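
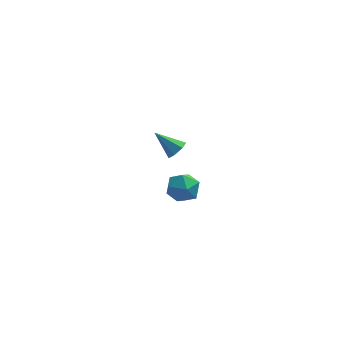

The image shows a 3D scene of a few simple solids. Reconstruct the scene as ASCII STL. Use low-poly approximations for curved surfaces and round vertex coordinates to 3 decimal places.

solid 
facet normal 0.719 -0.293 -0.631
outer loop
vertex 1.481 3.347 -3.596
vertex 1.185 3.745 -4.118
vertex 1.685 3.936 -3.637
endloop
endfacet
facet normal 0.324 -0.046 0.945
outer loop
vertex 1.481 3.347 -3.596
vertex 1.685 3.936 -3.637
vertex -0.065 4.255 -3.022
endloop
endfacet
facet normal 0.719 -0.294 -0.630
outer loop
vertex 1.685 3.936 -3.637
vertex 1.185 3.745 -4.118
vertex 1.513 4.381 -4.041
endloop
endfacet
facet normal 0.347 0.700 0.624
outer loop
vertex 1.685 3.936 -3.637
vertex 1.513 4.381 -4.041
vertex -0.065 4.255 -3.022
endloop
endfacet
facet normal 0.719 -0.295 -0.630
outer loop
vertex 1.513 4.381 -4.041
vertex 1.185 3.745 -4.118
vertex 1.094 4.346 -4.503
endloop
endfacet
facet normal -0.081 0.997 -0.002
outer loop
vertex 1.513 4.381 -4.041
vertex 1.094 4.346 -4.503
vertex -0.065 4.255 -3.022
endloop
endfacet
facet normal 0.719 -0.294 -0.630
outer loop
vertex 1.094 4.346 -4.503
vertex 1.185 3.745 -4.118
vertex 0.744 3.859 -4.675
endloop
endfacet
facet normal -0.636 0.620 -0.460
outer loop
vertex 1.094 4.346 -4.503
vertex 0.744 3.859 -4.675
vertex -0.065 4.255 -3.022
endloop
endfacet
facet normal 0.719 -0.293 -0.630
outer loop
vertex 0.744 3.859 -4.675
vertex 1.185 3.745 -4.118
vertex 0.726 3.285 -4.428
endloop
endfacet
facet normal -0.902 -0.147 -0.406
outer loop
vertex 0.744 3.859 -4.675
vertex 0.726 3.285 -4.428
vertex -0.065 4.255 -3.022
endloop
endfacet
facet normal 0.719 -0.293 -0.630
outer loop
vertex 0.726 3.285 -4.428
vertex 1.185 3.745 -4.118
vertex 1.054 3.057 -3.948
endloop
endfacet
facet normal -0.678 -0.725 0.119
outer loop
vertex 0.726 3.285 -4.428
vertex 1.054 3.057 -3.948
vertex -0.065 4.255 -3.022
endloop
endfacet
facet normal 0.719 -0.293 -0.631
outer loop
vertex 1.054 3.057 -3.948
vertex 1.185 3.745 -4.118
vertex 1.481 3.347 -3.596
endloop
endfacet
facet normal -0.132 -0.680 0.721
outer loop
vertex 1.054 3.057 -3.948
vertex 1.481 3.347 -3.596
vertex -0.065 4.255 -3.022
endloop
endfacet
facet normal -0.632 0.131 0.764
outer loop
vertex 0.815 -3.147 -0.491
vertex 0.751 -4.147 -0.373
vertex 1.458 -3.625 0.123
endloop
endfacet
facet normal -0.176 0.679 0.713
outer loop
vertex 0.815 -3.147 -0.491
vertex 1.458 -3.625 0.123
vertex 1.793 -2.895 -0.489
endloop
endfacet
facet normal -0.249 0.966 0.064
outer loop
vertex 0.815 -3.147 -0.491
vertex 1.793 -2.895 -0.489
vertex 1.292 -2.966 -1.363
endloop
endfacet
facet normal -0.749 0.597 -0.286
outer loop
vertex 0.815 -3.147 -0.491
vertex 1.292 -2.966 -1.363
vertex 0.648 -3.74 -1.291
endloop
endfacet
facet normal -0.986 0.080 0.146
outer loop
vertex 0.815 -3.147 -0.491
vertex 0.648 -3.74 -1.291
vertex 0.751 -4.147 -0.373
endloop
endfacet
facet normal 0.487 0.419 0.766
outer loop
vertex 1.793 -2.895 -0.489
vertex 1.458 -3.625 0.123
vertex 2.332 -3.74 -0.369
endloop
endfacet
facet normal -0.251 -0.466 0.848
outer loop
vertex 1.458 -3.625 0.123
vertex 0.751 -4.147 -0.373
vertex 1.688 -4.514 -0.297
endloop
endfacet
facet normal -0.824 -0.547 -0.150
outer loop
vertex 0.751 -4.147 -0.373
vertex 0.648 -3.74 -1.291
vertex 1.187 -4.585 -1.171
endloop
endfacet
facet normal -0.441 0.288 -0.850
outer loop
vertex 0.648 -3.74 -1.291
vertex 1.292 -2.966 -1.363
vertex 1.522 -3.855 -1.783
endloop
endfacet
facet normal 0.370 0.885 -0.284
outer loop
vertex 1.292 -2.966 -1.363
vertex 1.793 -2.895 -0.489
vertex 2.229 -3.333 -1.287
endloop
endfacet
facet normal 0.749 -0.597 0.286
outer loop
vertex 2.165 -4.333 -1.169
vertex 2.332 -3.74 -0.369
vertex 1.688 -4.514 -0.297
endloop
endfacet
facet normal 0.249 -0.966 -0.064
outer loop
vertex 2.165 -4.333 -1.169
vertex 1.688 -4.514 -0.297
vertex 1.187 -4.585 -1.171
endloop
endfacet
facet normal 0.176 -0.679 -0.713
outer loop
vertex 2.165 -4.333 -1.169
vertex 1.187 -4.585 -1.171
vertex 1.522 -3.855 -1.783
endloop
endfacet
facet normal 0.632 -0.131 -0.764
outer loop
vertex 2.165 -4.333 -1.169
vertex 1.522 -3.855 -1.783
vertex 2.229 -3.333 -1.287
endloop
endfacet
facet normal 0.986 -0.080 -0.146
outer loop
vertex 2.165 -4.333 -1.169
vertex 2.229 -3.333 -1.287
vertex 2.332 -3.74 -0.369
endloop
endfacet
facet normal 0.441 -0.288 0.850
outer loop
vertex 1.688 -4.514 -0.297
vertex 2.332 -3.74 -0.369
vertex 1.458 -3.625 0.123
endloop
endfacet
facet normal -0.370 -0.885 0.284
outer loop
vertex 1.187 -4.585 -1.171
vertex 1.688 -4.514 -0.297
vertex 0.751 -4.147 -0.373
endloop
endfacet
facet normal -0.487 -0.419 -0.766
outer loop
vertex 1.522 -3.855 -1.783
vertex 1.187 -4.585 -1.171
vertex 0.648 -3.74 -1.291
endloop
endfacet
facet normal 0.251 0.466 -0.848
outer loop
vertex 2.229 -3.333 -1.287
vertex 1.522 -3.855 -1.783
vertex 1.292 -2.966 -1.363
endloop
endfacet
facet normal 0.824 0.547 0.150
outer loop
vertex 2.332 -3.74 -0.369
vertex 2.229 -3.333 -1.287
vertex 1.793 -2.895 -0.489
endloop
endfacet

endsolid


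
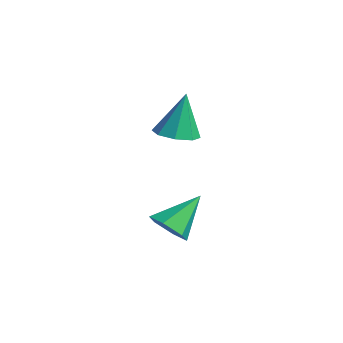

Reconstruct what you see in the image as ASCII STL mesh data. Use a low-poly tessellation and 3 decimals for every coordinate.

solid 
facet normal 0.036 -0.237 -0.971
outer loop
vertex -1.342 2.99 -0.666
vertex -2.312 2.793 -0.654
vertex -1.763 3.598 -0.83
endloop
endfacet
facet normal 0.752 0.596 0.282
outer loop
vertex -1.342 2.99 -0.666
vertex -1.763 3.598 -0.83
vertex -2.388 3.307 1.454
endloop
endfacet
facet normal 0.035 -0.236 -0.971
outer loop
vertex -1.763 3.598 -0.83
vertex -2.312 2.793 -0.654
vertex -2.506 3.735 -0.89
endloop
endfacet
facet normal 0.165 0.972 0.169
outer loop
vertex -1.763 3.598 -0.83
vertex -2.506 3.735 -0.89
vertex -2.388 3.307 1.454
endloop
endfacet
facet normal 0.035 -0.236 -0.971
outer loop
vertex -2.506 3.735 -0.89
vertex -2.312 2.793 -0.654
vertex -3.135 3.32 -0.812
endloop
endfacet
facet normal -0.526 0.831 0.178
outer loop
vertex -2.506 3.735 -0.89
vertex -3.135 3.32 -0.812
vertex -2.388 3.307 1.454
endloop
endfacet
facet normal 0.035 -0.237 -0.971
outer loop
vertex -3.135 3.32 -0.812
vertex -2.312 2.793 -0.654
vertex -3.282 2.597 -0.641
endloop
endfacet
facet normal -0.917 0.258 0.304
outer loop
vertex -3.135 3.32 -0.812
vertex -3.282 2.597 -0.641
vertex -2.388 3.307 1.454
endloop
endfacet
facet normal 0.035 -0.238 -0.971
outer loop
vertex -3.282 2.597 -0.641
vertex -2.312 2.793 -0.654
vertex -2.861 1.989 -0.477
endloop
endfacet
facet normal -0.779 -0.412 0.472
outer loop
vertex -3.282 2.597 -0.641
vertex -2.861 1.989 -0.477
vertex -2.388 3.307 1.454
endloop
endfacet
facet normal 0.035 -0.237 -0.971
outer loop
vertex -2.861 1.989 -0.477
vertex -2.312 2.793 -0.654
vertex -2.118 1.852 -0.417
endloop
endfacet
facet normal -0.193 -0.788 0.585
outer loop
vertex -2.861 1.989 -0.477
vertex -2.118 1.852 -0.417
vertex -2.388 3.307 1.454
endloop
endfacet
facet normal 0.035 -0.237 -0.971
outer loop
vertex -2.118 1.852 -0.417
vertex -2.312 2.793 -0.654
vertex -1.489 2.267 -0.496
endloop
endfacet
facet normal 0.499 -0.647 0.576
outer loop
vertex -2.118 1.852 -0.417
vertex -1.489 2.267 -0.496
vertex -2.388 3.307 1.454
endloop
endfacet
facet normal 0.036 -0.236 -0.971
outer loop
vertex -1.489 2.267 -0.496
vertex -2.312 2.793 -0.654
vertex -1.342 2.99 -0.666
endloop
endfacet
facet normal 0.890 -0.075 0.450
outer loop
vertex -1.489 2.267 -0.496
vertex -1.342 2.99 -0.666
vertex -2.388 3.307 1.454
endloop
endfacet
facet normal 0.092 -0.758 -0.645
outer loop
vertex 0.57 1.614 -5.097
vertex 0.096 1.041 -4.491
vertex -0.386 1.544 -5.151
endloop
endfacet
facet normal -0.038 0.883 -0.468
outer loop
vertex 0.57 1.614 -5.097
vertex -0.386 1.544 -5.151
vertex -0.096 2.619 -3.149
endloop
endfacet
facet normal 0.093 -0.758 -0.646
outer loop
vertex -0.386 1.544 -5.151
vertex 0.096 1.041 -4.491
vertex -0.86 0.97 -4.545
endloop
endfacet
facet normal -0.837 0.523 -0.160
outer loop
vertex -0.386 1.544 -5.151
vertex -0.86 0.97 -4.545
vertex -0.096 2.619 -3.149
endloop
endfacet
facet normal 0.093 -0.759 -0.644
outer loop
vertex -0.86 0.97 -4.545
vertex 0.096 1.041 -4.491
vertex -0.378 0.468 -3.884
endloop
endfacet
facet normal -0.833 -0.078 0.548
outer loop
vertex -0.86 0.97 -4.545
vertex -0.378 0.468 -3.884
vertex -0.096 2.619 -3.149
endloop
endfacet
facet normal 0.092 -0.759 -0.645
outer loop
vertex -0.378 0.468 -3.884
vertex 0.096 1.041 -4.491
vertex 0.578 0.538 -3.83
endloop
endfacet
facet normal -0.030 -0.320 0.947
outer loop
vertex -0.378 0.468 -3.884
vertex 0.578 0.538 -3.83
vertex -0.096 2.619 -3.149
endloop
endfacet
facet normal 0.093 -0.759 -0.645
outer loop
vertex 0.578 0.538 -3.83
vertex 0.096 1.041 -4.491
vertex 1.052 1.112 -4.437
endloop
endfacet
facet normal 0.769 0.040 0.638
outer loop
vertex 0.578 0.538 -3.83
vertex 1.052 1.112 -4.437
vertex -0.096 2.619 -3.149
endloop
endfacet
facet normal 0.093 -0.759 -0.645
outer loop
vertex 1.052 1.112 -4.437
vertex 0.096 1.041 -4.491
vertex 0.57 1.614 -5.097
endloop
endfacet
facet normal 0.764 0.642 -0.070
outer loop
vertex 1.052 1.112 -4.437
vertex 0.57 1.614 -5.097
vertex -0.096 2.619 -3.149
endloop
endfacet

endsolid


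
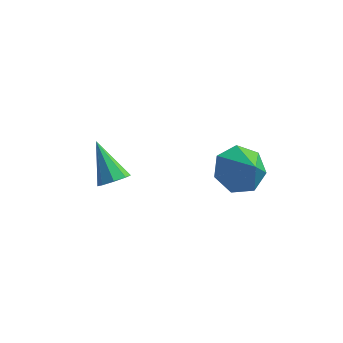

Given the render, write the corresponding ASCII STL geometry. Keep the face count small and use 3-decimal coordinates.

solid 
facet normal 0.568 -0.407 -0.716
outer loop
vertex -2.012 0.546 1.163
vertex -2.423 0.226 1.019
vertex -2.253 0.718 0.874
endloop
endfacet
facet normal 0.379 0.899 0.219
outer loop
vertex -2.012 0.546 1.163
vertex -2.253 0.718 0.874
vertex -3.297 0.854 2.121
endloop
endfacet
facet normal 0.569 -0.407 -0.715
outer loop
vertex -2.253 0.718 0.874
vertex -2.423 0.226 1.019
vertex -2.593 0.601 0.67
endloop
endfacet
facet normal -0.177 0.952 -0.252
outer loop
vertex -2.253 0.718 0.874
vertex -2.593 0.601 0.67
vertex -3.297 0.854 2.121
endloop
endfacet
facet normal 0.567 -0.409 -0.715
outer loop
vertex -2.593 0.601 0.67
vertex -2.423 0.226 1.019
vertex -2.834 0.265 0.671
endloop
endfacet
facet normal -0.729 0.521 -0.444
outer loop
vertex -2.593 0.601 0.67
vertex -2.834 0.265 0.671
vertex -3.297 0.854 2.121
endloop
endfacet
facet normal 0.567 -0.407 -0.716
outer loop
vertex -2.834 0.265 0.671
vertex -2.423 0.226 1.019
vertex -2.833 -0.094 0.876
endloop
endfacet
facet normal -0.958 -0.144 -0.247
outer loop
vertex -2.834 0.265 0.671
vertex -2.833 -0.094 0.876
vertex -3.297 0.854 2.121
endloop
endfacet
facet normal 0.568 -0.409 -0.714
outer loop
vertex -2.833 -0.094 0.876
vertex -2.423 0.226 1.019
vertex -2.593 -0.265 1.165
endloop
endfacet
facet normal -0.729 -0.648 0.222
outer loop
vertex -2.833 -0.094 0.876
vertex -2.593 -0.265 1.165
vertex -3.297 0.854 2.121
endloop
endfacet
facet normal 0.567 -0.409 -0.715
outer loop
vertex -2.593 -0.265 1.165
vertex -2.423 0.226 1.019
vertex -2.253 -0.149 1.368
endloop
endfacet
facet normal -0.174 -0.701 0.692
outer loop
vertex -2.593 -0.265 1.165
vertex -2.253 -0.149 1.368
vertex -3.297 0.854 2.121
endloop
endfacet
facet normal 0.568 -0.408 -0.715
outer loop
vertex -2.253 -0.149 1.368
vertex -2.423 0.226 1.019
vertex -2.012 0.187 1.368
endloop
endfacet
facet normal 0.378 -0.271 0.885
outer loop
vertex -2.253 -0.149 1.368
vertex -2.012 0.187 1.368
vertex -3.297 0.854 2.121
endloop
endfacet
facet normal 0.568 -0.408 -0.715
outer loop
vertex -2.012 0.187 1.368
vertex -2.423 0.226 1.019
vertex -2.012 0.546 1.163
endloop
endfacet
facet normal 0.608 0.394 0.689
outer loop
vertex -2.012 0.187 1.368
vertex -2.012 0.546 1.163
vertex -3.297 0.854 2.121
endloop
endfacet
facet normal -0.574 0.444 -0.688
outer loop
vertex 1.663 1.459 0.973
vertex 1.09 1.69 1.6
vertex 1.789 2.135 1.304
endloop
endfacet
facet normal 0.985 -0.129 -0.112
outer loop
vertex 1.663 1.459 0.973
vertex 1.789 2.135 1.304
vertex 1.79 1.15 2.44
endloop
endfacet
facet normal -0.574 0.442 -0.689
outer loop
vertex 1.789 2.135 1.304
vertex 1.09 1.69 1.6
vertex 1.388 2.477 1.857
endloop
endfacet
facet normal 0.840 0.410 0.355
outer loop
vertex 1.789 2.135 1.304
vertex 1.388 2.477 1.857
vertex 1.79 1.15 2.44
endloop
endfacet
facet normal -0.574 0.442 -0.689
outer loop
vertex 1.388 2.477 1.857
vertex 1.09 1.69 1.6
vertex 0.763 2.226 2.217
endloop
endfacet
facet normal 0.298 0.458 0.837
outer loop
vertex 1.388 2.477 1.857
vertex 0.763 2.226 2.217
vertex 1.79 1.15 2.44
endloop
endfacet
facet normal -0.574 0.443 -0.689
outer loop
vertex 0.763 2.226 2.217
vertex 1.09 1.69 1.6
vertex 0.384 1.572 2.112
endloop
endfacet
facet normal -0.233 -0.021 0.972
outer loop
vertex 0.763 2.226 2.217
vertex 0.384 1.572 2.112
vertex 1.79 1.15 2.44
endloop
endfacet
facet normal -0.574 0.443 -0.689
outer loop
vertex 0.384 1.572 2.112
vertex 1.09 1.69 1.6
vertex 0.536 1.006 1.621
endloop
endfacet
facet normal -0.353 -0.665 0.658
outer loop
vertex 0.384 1.572 2.112
vertex 0.536 1.006 1.621
vertex 1.79 1.15 2.44
endloop
endfacet
facet normal -0.573 0.443 -0.689
outer loop
vertex 0.536 1.006 1.621
vertex 1.09 1.69 1.6
vertex 1.106 0.956 1.115
endloop
endfacet
facet normal 0.029 -0.991 0.130
outer loop
vertex 0.536 1.006 1.621
vertex 1.106 0.956 1.115
vertex 1.79 1.15 2.44
endloop
endfacet
facet normal -0.575 0.442 -0.688
outer loop
vertex 1.106 0.956 1.115
vertex 1.09 1.69 1.6
vertex 1.663 1.459 0.973
endloop
endfacet
facet normal 0.625 -0.752 -0.212
outer loop
vertex 1.106 0.956 1.115
vertex 1.663 1.459 0.973
vertex 1.79 1.15 2.44
endloop
endfacet

endsolid


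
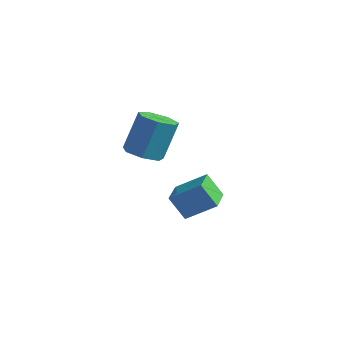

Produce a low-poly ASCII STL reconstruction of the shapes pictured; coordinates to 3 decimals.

solid 
facet normal -0.095 -0.428 -0.899
outer loop
vertex -2.475 -1.469 2.385
vertex -3.149 -2.043 2.73
vertex -3.248 -1.186 2.332
endloop
endfacet
facet normal 0.336 0.836 -0.434
outer loop
vertex -2.475 -1.469 2.385
vertex -3.248 -1.186 2.332
vertex -2.278 -0.583 4.245
endloop
endfacet
facet normal 0.336 0.836 -0.434
outer loop
vertex -2.278 -0.583 4.245
vertex -3.248 -1.186 2.332
vertex -3.05 -0.3 4.192
endloop
endfacet
facet normal 0.095 0.428 0.899
outer loop
vertex -2.278 -0.583 4.245
vertex -3.05 -0.3 4.192
vertex -2.951 -1.157 4.59
endloop
endfacet
facet normal -0.095 -0.428 -0.899
outer loop
vertex -3.248 -1.186 2.332
vertex -3.149 -2.043 2.73
vertex -3.946 -1.549 2.579
endloop
endfacet
facet normal -0.524 0.789 -0.320
outer loop
vertex -3.248 -1.186 2.332
vertex -3.946 -1.549 2.579
vertex -3.05 -0.3 4.192
endloop
endfacet
facet normal -0.523 0.790 -0.321
outer loop
vertex -3.05 -0.3 4.192
vertex -3.946 -1.549 2.579
vertex -3.748 -0.662 4.439
endloop
endfacet
facet normal 0.096 0.428 0.899
outer loop
vertex -3.05 -0.3 4.192
vertex -3.748 -0.662 4.439
vertex -2.951 -1.157 4.59
endloop
endfacet
facet normal -0.095 -0.429 -0.898
outer loop
vertex -3.946 -1.549 2.579
vertex -3.149 -2.043 2.73
vertex -4.044 -2.284 2.94
endloop
endfacet
facet normal -0.988 0.149 0.034
outer loop
vertex -3.946 -1.549 2.579
vertex -4.044 -2.284 2.94
vertex -3.748 -0.662 4.439
endloop
endfacet
facet normal -0.988 0.149 0.034
outer loop
vertex -3.748 -0.662 4.439
vertex -4.044 -2.284 2.94
vertex -3.846 -1.397 4.8
endloop
endfacet
facet normal 0.096 0.428 0.898
outer loop
vertex -3.748 -0.662 4.439
vertex -3.846 -1.397 4.8
vertex -2.951 -1.157 4.59
endloop
endfacet
facet normal -0.096 -0.428 -0.899
outer loop
vertex -4.044 -2.284 2.94
vertex -3.149 -2.043 2.73
vertex -3.468 -2.837 3.142
endloop
endfacet
facet normal -0.708 -0.605 0.364
outer loop
vertex -4.044 -2.284 2.94
vertex -3.468 -2.837 3.142
vertex -3.846 -1.397 4.8
endloop
endfacet
facet normal -0.709 -0.605 0.363
outer loop
vertex -3.846 -1.397 4.8
vertex -3.468 -2.837 3.142
vertex -3.27 -1.951 5.002
endloop
endfacet
facet normal 0.096 0.428 0.899
outer loop
vertex -3.846 -1.397 4.8
vertex -3.27 -1.951 5.002
vertex -2.951 -1.157 4.59
endloop
endfacet
facet normal -0.096 -0.428 -0.899
outer loop
vertex -3.468 -2.837 3.142
vertex -3.149 -2.043 2.73
vertex -2.652 -2.793 3.034
endloop
endfacet
facet normal 0.104 -0.902 0.419
outer loop
vertex -3.468 -2.837 3.142
vertex -2.652 -2.793 3.034
vertex -3.27 -1.951 5.002
endloop
endfacet
facet normal 0.104 -0.902 0.419
outer loop
vertex -3.27 -1.951 5.002
vertex -2.652 -2.793 3.034
vertex -2.454 -1.907 4.895
endloop
endfacet
facet normal 0.095 0.428 0.899
outer loop
vertex -3.27 -1.951 5.002
vertex -2.454 -1.907 4.895
vertex -2.951 -1.157 4.59
endloop
endfacet
facet normal -0.096 -0.428 -0.899
outer loop
vertex -2.652 -2.793 3.034
vertex -3.149 -2.043 2.73
vertex -2.21 -2.184 2.697
endloop
endfacet
facet normal 0.839 -0.521 0.159
outer loop
vertex -2.652 -2.793 3.034
vertex -2.21 -2.184 2.697
vertex -2.454 -1.907 4.895
endloop
endfacet
facet normal 0.839 -0.521 0.159
outer loop
vertex -2.454 -1.907 4.895
vertex -2.21 -2.184 2.697
vertex -2.012 -1.298 4.557
endloop
endfacet
facet normal 0.096 0.429 0.898
outer loop
vertex -2.454 -1.907 4.895
vertex -2.012 -1.298 4.557
vertex -2.951 -1.157 4.59
endloop
endfacet
facet normal -0.096 -0.428 -0.899
outer loop
vertex -2.21 -2.184 2.697
vertex -3.149 -2.043 2.73
vertex -2.475 -1.469 2.385
endloop
endfacet
facet normal 0.942 0.253 -0.221
outer loop
vertex -2.21 -2.184 2.697
vertex -2.475 -1.469 2.385
vertex -2.012 -1.298 4.557
endloop
endfacet
facet normal 0.942 0.254 -0.221
outer loop
vertex -2.012 -1.298 4.557
vertex -2.475 -1.469 2.385
vertex -2.278 -0.583 4.245
endloop
endfacet
facet normal 0.096 0.428 0.899
outer loop
vertex -2.012 -1.298 4.557
vertex -2.278 -0.583 4.245
vertex -2.951 -1.157 4.59
endloop
endfacet
facet normal -0.565 -0.105 0.818
outer loop
vertex -1.706 0.282 -0.025
vertex -2.297 1.652 -0.257
vertex -2.954 -0.419 -0.978
endloop
endfacet
facet normal 0.392 -0.907 0.154
outer loop
vertex -2.163 -0.272 -2.123
vertex -1.706 0.282 -0.025
vertex -2.954 -0.419 -0.978
endloop
endfacet
facet normal -0.565 -0.106 0.818
outer loop
vertex -2.954 -0.419 -0.978
vertex -2.297 1.652 -0.257
vertex -3.546 0.951 -1.21
endloop
endfacet
facet normal -0.726 -0.408 -0.554
outer loop
vertex -3.546 0.951 -1.21
vertex -2.163 -0.272 -2.123
vertex -2.954 -0.419 -0.978
endloop
endfacet
facet normal 0.726 0.407 0.554
outer loop
vertex -1.706 0.282 -0.025
vertex -1.506 1.799 -1.402
vertex -2.297 1.652 -0.257
endloop
endfacet
facet normal 0.391 -0.907 0.154
outer loop
vertex -0.914 0.429 -1.17
vertex -1.706 0.282 -0.025
vertex -2.163 -0.272 -2.123
endloop
endfacet
facet normal 0.726 0.407 0.554
outer loop
vertex -0.914 0.429 -1.17
vertex -1.506 1.799 -1.402
vertex -1.706 0.282 -0.025
endloop
endfacet
facet normal -0.392 0.907 -0.154
outer loop
vertex -2.297 1.652 -0.257
vertex -1.506 1.799 -1.402
vertex -3.546 0.951 -1.21
endloop
endfacet
facet normal -0.726 -0.407 -0.554
outer loop
vertex -2.754 1.098 -2.355
vertex -2.163 -0.272 -2.123
vertex -3.546 0.951 -1.21
endloop
endfacet
facet normal -0.392 0.907 -0.154
outer loop
vertex -3.546 0.951 -1.21
vertex -1.506 1.799 -1.402
vertex -2.754 1.098 -2.355
endloop
endfacet
facet normal 0.565 0.105 -0.818
outer loop
vertex -2.754 1.098 -2.355
vertex -0.914 0.429 -1.17
vertex -2.163 -0.272 -2.123
endloop
endfacet
facet normal 0.565 0.106 -0.818
outer loop
vertex -1.506 1.799 -1.402
vertex -0.914 0.429 -1.17
vertex -2.754 1.098 -2.355
endloop
endfacet

endsolid


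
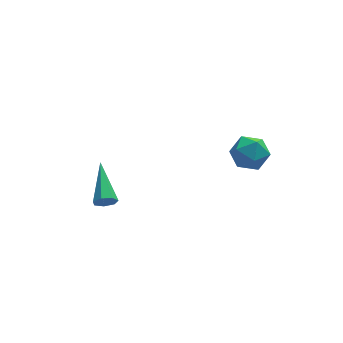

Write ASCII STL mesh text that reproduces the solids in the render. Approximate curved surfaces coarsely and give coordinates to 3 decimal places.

solid 
facet normal -0.286 0.144 0.947
outer loop
vertex 3.191 -3.108 2.487
vertex 2.799 -3.852 2.482
vertex 3.605 -3.803 2.718
endloop
endfacet
facet normal 0.335 0.471 0.816
outer loop
vertex 3.191 -3.108 2.487
vertex 3.605 -3.803 2.718
vertex 3.983 -3.23 2.232
endloop
endfacet
facet normal 0.233 0.931 0.279
outer loop
vertex 3.191 -3.108 2.487
vertex 3.983 -3.23 2.232
vertex 3.411 -2.926 1.696
endloop
endfacet
facet normal -0.450 0.890 0.080
outer loop
vertex 3.191 -3.108 2.487
vertex 3.411 -2.926 1.696
vertex 2.679 -3.31 1.85
endloop
endfacet
facet normal -0.771 0.403 0.492
outer loop
vertex 3.191 -3.108 2.487
vertex 2.679 -3.31 1.85
vertex 2.799 -3.852 2.482
endloop
endfacet
facet normal 0.802 -0.022 0.597
outer loop
vertex 3.983 -3.23 2.232
vertex 3.605 -3.803 2.718
vertex 4.081 -4.05 2.07
endloop
endfacet
facet normal -0.203 -0.551 0.809
outer loop
vertex 3.605 -3.803 2.718
vertex 2.799 -3.852 2.482
vertex 3.349 -4.434 2.224
endloop
endfacet
facet normal -0.988 -0.133 0.074
outer loop
vertex 2.799 -3.852 2.482
vertex 2.679 -3.31 1.85
vertex 2.777 -4.13 1.688
endloop
endfacet
facet normal -0.468 0.655 -0.593
outer loop
vertex 2.679 -3.31 1.85
vertex 3.411 -2.926 1.696
vertex 3.155 -3.557 1.202
endloop
endfacet
facet normal 0.637 0.722 -0.270
outer loop
vertex 3.411 -2.926 1.696
vertex 3.983 -3.23 2.232
vertex 3.961 -3.508 1.438
endloop
endfacet
facet normal 0.450 -0.890 -0.080
outer loop
vertex 3.569 -4.252 1.433
vertex 4.081 -4.05 2.07
vertex 3.349 -4.434 2.224
endloop
endfacet
facet normal -0.233 -0.931 -0.279
outer loop
vertex 3.569 -4.252 1.433
vertex 3.349 -4.434 2.224
vertex 2.777 -4.13 1.688
endloop
endfacet
facet normal -0.335 -0.471 -0.816
outer loop
vertex 3.569 -4.252 1.433
vertex 2.777 -4.13 1.688
vertex 3.155 -3.557 1.202
endloop
endfacet
facet normal 0.286 -0.144 -0.947
outer loop
vertex 3.569 -4.252 1.433
vertex 3.155 -3.557 1.202
vertex 3.961 -3.508 1.438
endloop
endfacet
facet normal 0.771 -0.403 -0.492
outer loop
vertex 3.569 -4.252 1.433
vertex 3.961 -3.508 1.438
vertex 4.081 -4.05 2.07
endloop
endfacet
facet normal 0.468 -0.655 0.593
outer loop
vertex 3.349 -4.434 2.224
vertex 4.081 -4.05 2.07
vertex 3.605 -3.803 2.718
endloop
endfacet
facet normal -0.637 -0.722 0.270
outer loop
vertex 2.777 -4.13 1.688
vertex 3.349 -4.434 2.224
vertex 2.799 -3.852 2.482
endloop
endfacet
facet normal -0.802 0.022 -0.597
outer loop
vertex 3.155 -3.557 1.202
vertex 2.777 -4.13 1.688
vertex 2.679 -3.31 1.85
endloop
endfacet
facet normal 0.203 0.551 -0.809
outer loop
vertex 3.961 -3.508 1.438
vertex 3.155 -3.557 1.202
vertex 3.411 -2.926 1.696
endloop
endfacet
facet normal 0.988 0.133 -0.074
outer loop
vertex 4.081 -4.05 2.07
vertex 3.961 -3.508 1.438
vertex 3.983 -3.23 2.232
endloop
endfacet
facet normal -0.087 -0.926 -0.368
outer loop
vertex -1.625 -2.116 -1.378
vertex -1.876 -1.932 -1.782
vertex -1.374 -2.002 -1.724
endloop
endfacet
facet normal 0.817 -0.059 0.573
outer loop
vertex -1.625 -2.116 -1.378
vertex -1.374 -2.002 -1.724
vertex -1.704 -0.108 -1.058
endloop
endfacet
facet normal -0.087 -0.926 -0.368
outer loop
vertex -1.374 -2.002 -1.724
vertex -1.876 -1.932 -1.782
vertex -1.5 -1.835 -2.114
endloop
endfacet
facet normal 0.949 0.238 -0.205
outer loop
vertex -1.374 -2.002 -1.724
vertex -1.5 -1.835 -2.114
vertex -1.704 -0.108 -1.058
endloop
endfacet
facet normal -0.087 -0.926 -0.368
outer loop
vertex -1.5 -1.835 -2.114
vertex -1.876 -1.932 -1.782
vertex -1.909 -1.741 -2.254
endloop
endfacet
facet normal 0.381 0.515 -0.768
outer loop
vertex -1.5 -1.835 -2.114
vertex -1.909 -1.741 -2.254
vertex -1.704 -0.108 -1.058
endloop
endfacet
facet normal -0.085 -0.926 -0.369
outer loop
vertex -1.909 -1.741 -2.254
vertex -1.876 -1.932 -1.782
vertex -2.293 -1.791 -2.04
endloop
endfacet
facet normal -0.457 0.562 -0.689
outer loop
vertex -1.909 -1.741 -2.254
vertex -2.293 -1.791 -2.04
vertex -1.704 -0.108 -1.058
endloop
endfacet
facet normal -0.087 -0.927 -0.366
outer loop
vertex -2.293 -1.791 -2.04
vertex -1.876 -1.932 -1.782
vertex -2.362 -1.946 -1.631
endloop
endfacet
facet normal -0.938 0.345 -0.028
outer loop
vertex -2.293 -1.791 -2.04
vertex -2.362 -1.946 -1.631
vertex -1.704 -0.108 -1.058
endloop
endfacet
facet normal -0.088 -0.926 -0.368
outer loop
vertex -2.362 -1.946 -1.631
vertex -1.876 -1.932 -1.782
vertex -2.065 -2.091 -1.337
endloop
endfacet
facet normal -0.697 0.026 0.717
outer loop
vertex -2.362 -1.946 -1.631
vertex -2.065 -2.091 -1.337
vertex -1.704 -0.108 -1.058
endloop
endfacet
facet normal -0.087 -0.926 -0.368
outer loop
vertex -2.065 -2.091 -1.337
vertex -1.876 -1.932 -1.782
vertex -1.625 -2.116 -1.378
endloop
endfacet
facet normal 0.083 -0.154 0.985
outer loop
vertex -2.065 -2.091 -1.337
vertex -1.625 -2.116 -1.378
vertex -1.704 -0.108 -1.058
endloop
endfacet

endsolid


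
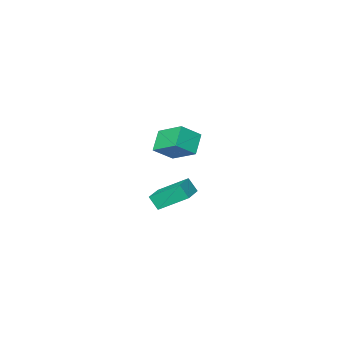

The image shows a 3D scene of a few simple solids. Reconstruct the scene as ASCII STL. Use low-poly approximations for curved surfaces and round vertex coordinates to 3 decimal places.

solid 
facet normal -0.581 -0.429 0.692
outer loop
vertex 2.951 1.556 4.368
vertex 2.701 3.192 5.173
vertex 1.835 1.778 3.569
endloop
endfacet
facet normal 0.136 -0.889 -0.438
outer loop
vertex 2.659 2.388 2.587
vertex 2.951 1.556 4.368
vertex 1.835 1.778 3.569
endloop
endfacet
facet normal -0.580 -0.430 0.692
outer loop
vertex 1.835 1.778 3.569
vertex 2.701 3.192 5.173
vertex 1.585 3.414 4.375
endloop
endfacet
facet normal -0.803 0.160 -0.574
outer loop
vertex 1.585 3.414 4.375
vertex 2.659 2.388 2.587
vertex 1.835 1.778 3.569
endloop
endfacet
facet normal 0.803 -0.160 0.574
outer loop
vertex 2.951 1.556 4.368
vertex 3.525 3.802 4.191
vertex 2.701 3.192 5.173
endloop
endfacet
facet normal 0.136 -0.889 -0.438
outer loop
vertex 3.775 2.166 3.385
vertex 2.951 1.556 4.368
vertex 2.659 2.388 2.587
endloop
endfacet
facet normal 0.803 -0.160 0.574
outer loop
vertex 3.775 2.166 3.385
vertex 3.525 3.802 4.191
vertex 2.951 1.556 4.368
endloop
endfacet
facet normal -0.136 0.889 0.438
outer loop
vertex 2.701 3.192 5.173
vertex 3.525 3.802 4.191
vertex 1.585 3.414 4.375
endloop
endfacet
facet normal -0.803 0.160 -0.574
outer loop
vertex 2.409 4.024 3.392
vertex 2.659 2.388 2.587
vertex 1.585 3.414 4.375
endloop
endfacet
facet normal -0.136 0.889 0.437
outer loop
vertex 1.585 3.414 4.375
vertex 3.525 3.802 4.191
vertex 2.409 4.024 3.392
endloop
endfacet
facet normal 0.580 0.429 -0.692
outer loop
vertex 2.409 4.024 3.392
vertex 3.775 2.166 3.385
vertex 2.659 2.388 2.587
endloop
endfacet
facet normal 0.581 0.429 -0.692
outer loop
vertex 3.525 3.802 4.191
vertex 3.775 2.166 3.385
vertex 2.409 4.024 3.392
endloop
endfacet
facet normal -0.804 -0.585 -0.109
outer loop
vertex -2.11 -2.492 -1.859
vertex -2.361 -1.983 -2.742
vertex -0.977 -3.845 -2.96
endloop
endfacet
facet normal 0.240 -0.484 0.842
outer loop
vertex 0.381 -2.857 -2.778
vertex -2.11 -2.492 -1.859
vertex -0.977 -3.845 -2.96
endloop
endfacet
facet normal -0.804 -0.585 -0.108
outer loop
vertex -0.977 -3.845 -2.96
vertex -2.361 -1.983 -2.742
vertex -1.229 -3.336 -3.844
endloop
endfacet
facet normal 0.544 -0.651 -0.530
outer loop
vertex -1.229 -3.336 -3.844
vertex 0.381 -2.857 -2.778
vertex -0.977 -3.845 -2.96
endloop
endfacet
facet normal -0.544 0.651 0.530
outer loop
vertex -2.11 -2.492 -1.859
vertex -1.003 -0.995 -2.56
vertex -2.361 -1.983 -2.742
endloop
endfacet
facet normal 0.239 -0.485 0.841
outer loop
vertex -0.751 -1.504 -1.676
vertex -2.11 -2.492 -1.859
vertex 0.381 -2.857 -2.778
endloop
endfacet
facet normal -0.544 0.651 0.530
outer loop
vertex -0.751 -1.504 -1.676
vertex -1.003 -0.995 -2.56
vertex -2.11 -2.492 -1.859
endloop
endfacet
facet normal -0.240 0.485 -0.841
outer loop
vertex -2.361 -1.983 -2.742
vertex -1.003 -0.995 -2.56
vertex -1.229 -3.336 -3.844
endloop
endfacet
facet normal 0.544 -0.651 -0.530
outer loop
vertex 0.13 -2.348 -3.661
vertex 0.381 -2.857 -2.778
vertex -1.229 -3.336 -3.844
endloop
endfacet
facet normal -0.239 0.485 -0.841
outer loop
vertex -1.229 -3.336 -3.844
vertex -1.003 -0.995 -2.56
vertex 0.13 -2.348 -3.661
endloop
endfacet
facet normal 0.804 0.585 0.108
outer loop
vertex 0.13 -2.348 -3.661
vertex -0.751 -1.504 -1.676
vertex 0.381 -2.857 -2.778
endloop
endfacet
facet normal 0.804 0.585 0.108
outer loop
vertex -1.003 -0.995 -2.56
vertex -0.751 -1.504 -1.676
vertex 0.13 -2.348 -3.661
endloop
endfacet

endsolid


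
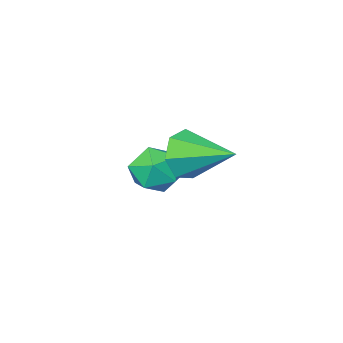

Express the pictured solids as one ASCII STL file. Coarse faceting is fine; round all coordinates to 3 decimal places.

solid 
facet normal -0.501 -0.163 0.850
outer loop
vertex -0.466 -0.804 1.713
vertex -0.634 -1.664 1.449
vertex 0.12 -1.472 1.93
endloop
endfacet
facet normal 0.014 0.320 0.947
outer loop
vertex -0.466 -0.804 1.713
vertex 0.12 -1.472 1.93
vertex 0.435 -0.66 1.651
endloop
endfacet
facet normal -0.103 0.861 0.498
outer loop
vertex -0.466 -0.804 1.713
vertex 0.435 -0.66 1.651
vertex -0.124 -0.349 0.997
endloop
endfacet
facet normal -0.692 0.712 0.122
outer loop
vertex -0.466 -0.804 1.713
vertex -0.124 -0.349 0.997
vertex -0.785 -0.97 0.872
endloop
endfacet
facet normal -0.937 0.079 0.340
outer loop
vertex -0.466 -0.804 1.713
vertex -0.785 -0.97 0.872
vertex -0.634 -1.664 1.449
endloop
endfacet
facet normal 0.636 0.018 0.772
outer loop
vertex 0.435 -0.66 1.651
vertex 0.12 -1.472 1.93
vertex 0.825 -1.43 1.348
endloop
endfacet
facet normal -0.197 -0.764 0.614
outer loop
vertex 0.12 -1.472 1.93
vertex -0.634 -1.664 1.449
vertex 0.164 -2.051 1.223
endloop
endfacet
facet normal -0.903 -0.373 -0.213
outer loop
vertex -0.634 -1.664 1.449
vertex -0.785 -0.97 0.872
vertex -0.395 -1.74 0.569
endloop
endfacet
facet normal -0.506 0.652 -0.565
outer loop
vertex -0.785 -0.97 0.872
vertex -0.124 -0.349 0.997
vertex -0.08 -0.928 0.29
endloop
endfacet
facet normal 0.446 0.894 0.044
outer loop
vertex -0.124 -0.349 0.997
vertex 0.435 -0.66 1.651
vertex 0.674 -0.736 0.771
endloop
endfacet
facet normal 0.692 -0.712 -0.122
outer loop
vertex 0.506 -1.596 0.507
vertex 0.825 -1.43 1.348
vertex 0.164 -2.051 1.223
endloop
endfacet
facet normal 0.103 -0.861 -0.498
outer loop
vertex 0.506 -1.596 0.507
vertex 0.164 -2.051 1.223
vertex -0.395 -1.74 0.569
endloop
endfacet
facet normal -0.014 -0.320 -0.947
outer loop
vertex 0.506 -1.596 0.507
vertex -0.395 -1.74 0.569
vertex -0.08 -0.928 0.29
endloop
endfacet
facet normal 0.501 0.163 -0.850
outer loop
vertex 0.506 -1.596 0.507
vertex -0.08 -0.928 0.29
vertex 0.674 -0.736 0.771
endloop
endfacet
facet normal 0.937 -0.079 -0.340
outer loop
vertex 0.506 -1.596 0.507
vertex 0.674 -0.736 0.771
vertex 0.825 -1.43 1.348
endloop
endfacet
facet normal 0.506 -0.652 0.565
outer loop
vertex 0.164 -2.051 1.223
vertex 0.825 -1.43 1.348
vertex 0.12 -1.472 1.93
endloop
endfacet
facet normal -0.446 -0.894 -0.044
outer loop
vertex -0.395 -1.74 0.569
vertex 0.164 -2.051 1.223
vertex -0.634 -1.664 1.449
endloop
endfacet
facet normal -0.636 -0.018 -0.772
outer loop
vertex -0.08 -0.928 0.29
vertex -0.395 -1.74 0.569
vertex -0.785 -0.97 0.872
endloop
endfacet
facet normal 0.197 0.764 -0.614
outer loop
vertex 0.674 -0.736 0.771
vertex -0.08 -0.928 0.29
vertex -0.124 -0.349 0.997
endloop
endfacet
facet normal 0.903 0.373 0.213
outer loop
vertex 0.825 -1.43 1.348
vertex 0.674 -0.736 0.771
vertex 0.435 -0.66 1.651
endloop
endfacet
facet normal 0.407 -0.860 -0.308
outer loop
vertex 0.869 1.051 3.708
vertex 0.424 1.112 2.951
vertex 1.225 1.422 3.143
endloop
endfacet
facet normal 0.547 0.499 0.672
outer loop
vertex 0.869 1.051 3.708
vertex 1.225 1.422 3.143
vertex -0.284 2.608 3.489
endloop
endfacet
facet normal 0.407 -0.859 -0.310
outer loop
vertex 1.225 1.422 3.143
vertex 0.424 1.112 2.951
vertex 0.977 1.56 2.434
endloop
endfacet
facet normal 0.608 0.791 -0.059
outer loop
vertex 1.225 1.422 3.143
vertex 0.977 1.56 2.434
vertex -0.284 2.608 3.489
endloop
endfacet
facet normal 0.408 -0.859 -0.309
outer loop
vertex 0.977 1.56 2.434
vertex 0.424 1.112 2.951
vertex 0.313 1.36 2.114
endloop
endfacet
facet normal 0.085 0.756 -0.649
outer loop
vertex 0.977 1.56 2.434
vertex 0.313 1.36 2.114
vertex -0.284 2.608 3.489
endloop
endfacet
facet normal 0.406 -0.860 -0.309
outer loop
vertex 0.313 1.36 2.114
vertex 0.424 1.112 2.951
vertex -0.268 0.974 2.425
endloop
endfacet
facet normal -0.629 0.420 -0.654
outer loop
vertex 0.313 1.36 2.114
vertex -0.268 0.974 2.425
vertex -0.284 2.608 3.489
endloop
endfacet
facet normal 0.406 -0.860 -0.309
outer loop
vertex -0.268 0.974 2.425
vertex 0.424 1.112 2.951
vertex -0.328 0.692 3.132
endloop
endfacet
facet normal -0.997 0.036 -0.070
outer loop
vertex -0.268 0.974 2.425
vertex -0.328 0.692 3.132
vertex -0.284 2.608 3.489
endloop
endfacet
facet normal 0.406 -0.860 -0.309
outer loop
vertex -0.328 0.692 3.132
vertex 0.424 1.112 2.951
vertex 0.178 0.726 3.703
endloop
endfacet
facet normal -0.741 -0.107 0.663
outer loop
vertex -0.328 0.692 3.132
vertex 0.178 0.726 3.703
vertex -0.284 2.608 3.489
endloop
endfacet
facet normal 0.407 -0.860 -0.308
outer loop
vertex 0.178 0.726 3.703
vertex 0.424 1.112 2.951
vertex 0.869 1.051 3.708
endloop
endfacet
facet normal -0.054 0.100 0.994
outer loop
vertex 0.178 0.726 3.703
vertex 0.869 1.051 3.708
vertex -0.284 2.608 3.489
endloop
endfacet

endsolid


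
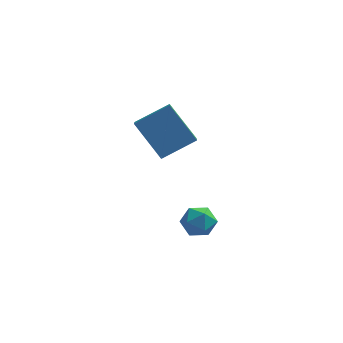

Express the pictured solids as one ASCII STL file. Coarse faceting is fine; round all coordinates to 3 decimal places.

solid 
facet normal 0.243 0.970 0.029
outer loop
vertex 0.389 1.335 -2.751
vertex -0.399 1.522 -2.399
vertex 0.286 1.335 -1.874
endloop
endfacet
facet normal 0.823 0.560 0.097
outer loop
vertex 0.389 1.335 -2.751
vertex 0.286 1.335 -1.874
vertex 0.763 0.701 -2.262
endloop
endfacet
facet normal 0.866 0.141 -0.480
outer loop
vertex 0.389 1.335 -2.751
vertex 0.763 0.701 -2.262
vertex 0.372 0.496 -3.028
endloop
endfacet
facet normal 0.312 0.292 -0.904
outer loop
vertex 0.389 1.335 -2.751
vertex 0.372 0.496 -3.028
vertex -0.346 1.004 -3.112
endloop
endfacet
facet normal -0.073 0.804 -0.590
outer loop
vertex 0.389 1.335 -2.751
vertex -0.346 1.004 -3.112
vertex -0.399 1.522 -2.399
endloop
endfacet
facet normal 0.731 0.142 0.667
outer loop
vertex 0.763 0.701 -2.262
vertex 0.286 1.335 -1.874
vertex 0.206 0.496 -1.608
endloop
endfacet
facet normal -0.207 0.805 0.557
outer loop
vertex 0.286 1.335 -1.874
vertex -0.399 1.522 -2.399
vertex -0.512 1.004 -1.692
endloop
endfacet
facet normal -0.718 0.537 -0.443
outer loop
vertex -0.399 1.522 -2.399
vertex -0.346 1.004 -3.112
vertex -0.903 0.799 -2.458
endloop
endfacet
facet normal -0.096 -0.293 -0.951
outer loop
vertex -0.346 1.004 -3.112
vertex 0.372 0.496 -3.028
vertex -0.426 0.165 -2.846
endloop
endfacet
facet normal 0.801 -0.537 -0.265
outer loop
vertex 0.372 0.496 -3.028
vertex 0.763 0.701 -2.262
vertex 0.259 -0.022 -2.321
endloop
endfacet
facet normal -0.312 -0.292 0.904
outer loop
vertex -0.529 0.165 -1.969
vertex 0.206 0.496 -1.608
vertex -0.512 1.004 -1.692
endloop
endfacet
facet normal -0.866 -0.141 0.480
outer loop
vertex -0.529 0.165 -1.969
vertex -0.512 1.004 -1.692
vertex -0.903 0.799 -2.458
endloop
endfacet
facet normal -0.823 -0.560 -0.097
outer loop
vertex -0.529 0.165 -1.969
vertex -0.903 0.799 -2.458
vertex -0.426 0.165 -2.846
endloop
endfacet
facet normal -0.243 -0.970 -0.029
outer loop
vertex -0.529 0.165 -1.969
vertex -0.426 0.165 -2.846
vertex 0.259 -0.022 -2.321
endloop
endfacet
facet normal 0.073 -0.804 0.590
outer loop
vertex -0.529 0.165 -1.969
vertex 0.259 -0.022 -2.321
vertex 0.206 0.496 -1.608
endloop
endfacet
facet normal 0.096 0.293 0.951
outer loop
vertex -0.512 1.004 -1.692
vertex 0.206 0.496 -1.608
vertex 0.286 1.335 -1.874
endloop
endfacet
facet normal -0.801 0.537 0.265
outer loop
vertex -0.903 0.799 -2.458
vertex -0.512 1.004 -1.692
vertex -0.399 1.522 -2.399
endloop
endfacet
facet normal -0.731 -0.142 -0.667
outer loop
vertex -0.426 0.165 -2.846
vertex -0.903 0.799 -2.458
vertex -0.346 1.004 -3.112
endloop
endfacet
facet normal 0.207 -0.805 -0.557
outer loop
vertex 0.259 -0.022 -2.321
vertex -0.426 0.165 -2.846
vertex 0.372 0.496 -3.028
endloop
endfacet
facet normal 0.718 -0.537 0.443
outer loop
vertex 0.206 0.496 -1.608
vertex 0.259 -0.022 -2.321
vertex 0.763 0.701 -2.262
endloop
endfacet
facet normal -0.574 0.401 0.714
outer loop
vertex -1.455 2.172 4.15
vertex -1.563 3.333 3.411
vertex -2.922 1.518 3.338
endloop
endfacet
facet normal 0.078 -0.841 0.536
outer loop
vertex -1.677 0.647 1.789
vertex -1.455 2.172 4.15
vertex -2.922 1.518 3.338
endloop
endfacet
facet normal -0.574 0.401 0.714
outer loop
vertex -2.922 1.518 3.338
vertex -1.563 3.333 3.411
vertex -3.031 2.678 2.599
endloop
endfacet
facet normal -0.815 -0.364 -0.451
outer loop
vertex -3.031 2.678 2.599
vertex -1.677 0.647 1.789
vertex -2.922 1.518 3.338
endloop
endfacet
facet normal 0.815 0.363 0.451
outer loop
vertex -1.455 2.172 4.15
vertex -0.318 2.462 1.862
vertex -1.563 3.333 3.411
endloop
endfacet
facet normal 0.079 -0.841 0.536
outer loop
vertex -0.209 1.302 2.601
vertex -1.455 2.172 4.15
vertex -1.677 0.647 1.789
endloop
endfacet
facet normal 0.815 0.364 0.451
outer loop
vertex -0.209 1.302 2.601
vertex -0.318 2.462 1.862
vertex -1.455 2.172 4.15
endloop
endfacet
facet normal -0.079 0.841 -0.536
outer loop
vertex -1.563 3.333 3.411
vertex -0.318 2.462 1.862
vertex -3.031 2.678 2.599
endloop
endfacet
facet normal -0.815 -0.363 -0.452
outer loop
vertex -1.785 1.808 1.05
vertex -1.677 0.647 1.789
vertex -3.031 2.678 2.599
endloop
endfacet
facet normal -0.079 0.841 -0.535
outer loop
vertex -3.031 2.678 2.599
vertex -0.318 2.462 1.862
vertex -1.785 1.808 1.05
endloop
endfacet
facet normal 0.574 -0.401 -0.714
outer loop
vertex -1.785 1.808 1.05
vertex -0.209 1.302 2.601
vertex -1.677 0.647 1.789
endloop
endfacet
facet normal 0.574 -0.401 -0.714
outer loop
vertex -0.318 2.462 1.862
vertex -0.209 1.302 2.601
vertex -1.785 1.808 1.05
endloop
endfacet

endsolid


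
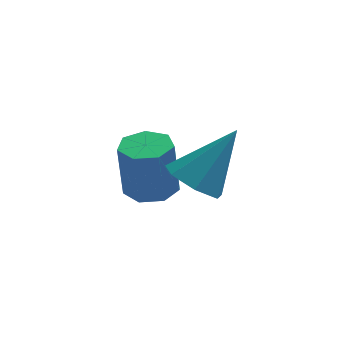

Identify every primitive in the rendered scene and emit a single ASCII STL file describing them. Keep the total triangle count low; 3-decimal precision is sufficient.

solid 
facet normal -0.572 -0.277 -0.772
outer loop
vertex 0.41 -3.48 0.809
vertex -0.333 -3.457 1.351
vertex 0.027 -2.78 0.842
endloop
endfacet
facet normal 0.830 0.468 -0.303
outer loop
vertex 0.41 -3.48 0.809
vertex 0.027 -2.78 0.842
vertex 0.853 -2.883 2.949
endloop
endfacet
facet normal -0.572 -0.276 -0.772
outer loop
vertex 0.027 -2.78 0.842
vertex -0.333 -3.457 1.351
vertex -0.627 -2.59 1.259
endloop
endfacet
facet normal 0.249 0.967 -0.050
outer loop
vertex 0.027 -2.78 0.842
vertex -0.627 -2.59 1.259
vertex 0.853 -2.883 2.949
endloop
endfacet
facet normal -0.573 -0.276 -0.772
outer loop
vertex -0.627 -2.59 1.259
vertex -0.333 -3.457 1.351
vertex -1.059 -3.052 1.745
endloop
endfacet
facet normal -0.359 0.815 0.456
outer loop
vertex -0.627 -2.59 1.259
vertex -1.059 -3.052 1.745
vertex 0.853 -2.883 2.949
endloop
endfacet
facet normal -0.573 -0.277 -0.771
outer loop
vertex -1.059 -3.052 1.745
vertex -0.333 -3.457 1.351
vertex -0.944 -3.819 1.935
endloop
endfacet
facet normal -0.537 0.126 0.834
outer loop
vertex -1.059 -3.052 1.745
vertex -0.944 -3.819 1.935
vertex 0.853 -2.883 2.949
endloop
endfacet
facet normal -0.573 -0.277 -0.771
outer loop
vertex -0.944 -3.819 1.935
vertex -0.333 -3.457 1.351
vertex -0.369 -4.313 1.685
endloop
endfacet
facet normal -0.150 -0.580 0.801
outer loop
vertex -0.944 -3.819 1.935
vertex -0.369 -4.313 1.685
vertex 0.853 -2.883 2.949
endloop
endfacet
facet normal -0.572 -0.277 -0.772
outer loop
vertex -0.369 -4.313 1.685
vertex -0.333 -3.457 1.351
vertex 0.234 -4.162 1.184
endloop
endfacet
facet normal 0.509 -0.772 0.381
outer loop
vertex -0.369 -4.313 1.685
vertex 0.234 -4.162 1.184
vertex 0.853 -2.883 2.949
endloop
endfacet
facet normal -0.572 -0.277 -0.772
outer loop
vertex 0.234 -4.162 1.184
vertex -0.333 -3.457 1.351
vertex 0.41 -3.48 0.809
endloop
endfacet
facet normal 0.946 -0.305 -0.111
outer loop
vertex 0.234 -4.162 1.184
vertex 0.41 -3.48 0.809
vertex 0.853 -2.883 2.949
endloop
endfacet
facet normal 0.079 0.012 -0.997
outer loop
vertex -0.508 -0.797 -0.972
vertex -1.296 -0.579 -1.032
vertex -0.636 -0.097 -0.974
endloop
endfacet
facet normal 0.981 0.180 0.079
outer loop
vertex -0.508 -0.797 -0.972
vertex -0.636 -0.097 -0.974
vertex -0.655 -0.818 0.892
endloop
endfacet
facet normal 0.981 0.180 0.079
outer loop
vertex -0.655 -0.818 0.892
vertex -0.636 -0.097 -0.974
vertex -0.783 -0.118 0.89
endloop
endfacet
facet normal -0.079 -0.012 0.997
outer loop
vertex -0.655 -0.818 0.892
vertex -0.783 -0.118 0.89
vertex -1.444 -0.601 0.832
endloop
endfacet
facet normal 0.079 0.011 -0.997
outer loop
vertex -0.636 -0.097 -0.974
vertex -1.296 -0.579 -1.032
vertex -1.261 0.24 -1.02
endloop
endfacet
facet normal 0.471 0.881 0.047
outer loop
vertex -0.636 -0.097 -0.974
vertex -1.261 0.24 -1.02
vertex -0.783 -0.118 0.89
endloop
endfacet
facet normal 0.470 0.882 0.048
outer loop
vertex -0.783 -0.118 0.89
vertex -1.261 0.24 -1.02
vertex -1.409 0.218 0.844
endloop
endfacet
facet normal -0.079 -0.011 0.997
outer loop
vertex -0.783 -0.118 0.89
vertex -1.409 0.218 0.844
vertex -1.444 -0.601 0.832
endloop
endfacet
facet normal 0.079 0.011 -0.997
outer loop
vertex -1.261 0.24 -1.02
vertex -1.296 -0.579 -1.032
vertex -1.913 -0.04 -1.075
endloop
endfacet
facet normal -0.393 0.919 -0.020
outer loop
vertex -1.261 0.24 -1.02
vertex -1.913 -0.04 -1.075
vertex -1.409 0.218 0.844
endloop
endfacet
facet normal -0.394 0.919 -0.020
outer loop
vertex -1.409 0.218 0.844
vertex -1.913 -0.04 -1.075
vertex -2.06 -0.062 0.79
endloop
endfacet
facet normal -0.078 -0.011 0.997
outer loop
vertex -1.409 0.218 0.844
vertex -2.06 -0.062 0.79
vertex -1.444 -0.601 0.832
endloop
endfacet
facet normal 0.079 0.011 -0.997
outer loop
vertex -1.913 -0.04 -1.075
vertex -1.296 -0.579 -1.032
vertex -2.1 -0.726 -1.097
endloop
endfacet
facet normal -0.962 0.264 -0.073
outer loop
vertex -1.913 -0.04 -1.075
vertex -2.1 -0.726 -1.097
vertex -2.06 -0.062 0.79
endloop
endfacet
facet normal -0.961 0.266 -0.073
outer loop
vertex -2.06 -0.062 0.79
vertex -2.1 -0.726 -1.097
vertex -2.248 -0.748 0.767
endloop
endfacet
facet normal -0.078 -0.012 0.997
outer loop
vertex -2.06 -0.062 0.79
vertex -2.248 -0.748 0.767
vertex -1.444 -0.601 0.832
endloop
endfacet
facet normal 0.078 0.012 -0.997
outer loop
vertex -2.1 -0.726 -1.097
vertex -1.296 -0.579 -1.032
vertex -1.682 -1.302 -1.071
endloop
endfacet
facet normal -0.806 -0.588 -0.071
outer loop
vertex -2.1 -0.726 -1.097
vertex -1.682 -1.302 -1.071
vertex -2.248 -0.748 0.767
endloop
endfacet
facet normal -0.805 -0.589 -0.071
outer loop
vertex -2.248 -0.748 0.767
vertex -1.682 -1.302 -1.071
vertex -1.83 -1.323 0.793
endloop
endfacet
facet normal -0.078 -0.012 0.997
outer loop
vertex -2.248 -0.748 0.767
vertex -1.83 -1.323 0.793
vertex -1.444 -0.601 0.832
endloop
endfacet
facet normal 0.079 0.011 -0.997
outer loop
vertex -1.682 -1.302 -1.071
vertex -1.296 -0.579 -1.032
vertex -0.974 -1.333 -1.015
endloop
endfacet
facet normal -0.043 -0.999 -0.015
outer loop
vertex -1.682 -1.302 -1.071
vertex -0.974 -1.333 -1.015
vertex -1.83 -1.323 0.793
endloop
endfacet
facet normal -0.043 -0.999 -0.015
outer loop
vertex -1.83 -1.323 0.793
vertex -0.974 -1.333 -1.015
vertex -1.121 -1.354 0.849
endloop
endfacet
facet normal -0.079 -0.011 0.997
outer loop
vertex -1.83 -1.323 0.793
vertex -1.121 -1.354 0.849
vertex -1.444 -0.601 0.832
endloop
endfacet
facet normal 0.079 0.011 -0.997
outer loop
vertex -0.974 -1.333 -1.015
vertex -1.296 -0.579 -1.032
vertex -0.508 -0.797 -0.972
endloop
endfacet
facet normal 0.752 -0.658 0.052
outer loop
vertex -0.974 -1.333 -1.015
vertex -0.508 -0.797 -0.972
vertex -1.121 -1.354 0.849
endloop
endfacet
facet normal 0.752 -0.658 0.052
outer loop
vertex -1.121 -1.354 0.849
vertex -0.508 -0.797 -0.972
vertex -0.655 -0.818 0.892
endloop
endfacet
facet normal -0.079 -0.011 0.997
outer loop
vertex -1.121 -1.354 0.849
vertex -0.655 -0.818 0.892
vertex -1.444 -0.601 0.832
endloop
endfacet

endsolid


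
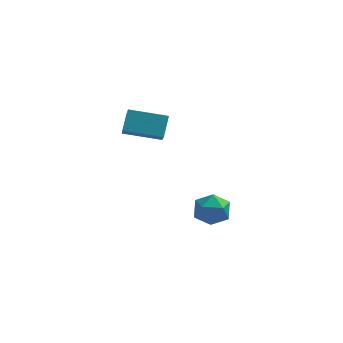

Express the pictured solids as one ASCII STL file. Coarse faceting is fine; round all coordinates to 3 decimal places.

solid 
facet normal -0.977 -0.111 0.182
outer loop
vertex 0.114 0.846 2.113
vertex 0.177 1.592 2.905
vertex -0.118 1.659 1.364
endloop
endfacet
facet normal -0.057 -0.685 -0.726
outer loop
vertex 1.543 1.848 1.055
vertex 0.114 0.846 2.113
vertex -0.118 1.659 1.364
endloop
endfacet
facet normal -0.977 -0.111 0.182
outer loop
vertex -0.118 1.659 1.364
vertex 0.177 1.592 2.905
vertex -0.055 2.406 2.156
endloop
endfacet
facet normal -0.205 0.720 -0.663
outer loop
vertex -0.055 2.406 2.156
vertex 1.543 1.848 1.055
vertex -0.118 1.659 1.364
endloop
endfacet
facet normal 0.205 -0.721 0.662
outer loop
vertex 0.114 0.846 2.113
vertex 1.838 1.781 2.596
vertex 0.177 1.592 2.905
endloop
endfacet
facet normal -0.058 -0.685 -0.726
outer loop
vertex 1.775 1.034 1.804
vertex 0.114 0.846 2.113
vertex 1.543 1.848 1.055
endloop
endfacet
facet normal 0.205 -0.720 0.663
outer loop
vertex 1.775 1.034 1.804
vertex 1.838 1.781 2.596
vertex 0.114 0.846 2.113
endloop
endfacet
facet normal 0.057 0.685 0.726
outer loop
vertex 0.177 1.592 2.905
vertex 1.838 1.781 2.596
vertex -0.055 2.406 2.156
endloop
endfacet
facet normal -0.205 0.721 -0.662
outer loop
vertex 1.606 2.594 1.847
vertex 1.543 1.848 1.055
vertex -0.055 2.406 2.156
endloop
endfacet
facet normal 0.058 0.685 0.726
outer loop
vertex -0.055 2.406 2.156
vertex 1.838 1.781 2.596
vertex 1.606 2.594 1.847
endloop
endfacet
facet normal 0.977 0.111 -0.182
outer loop
vertex 1.606 2.594 1.847
vertex 1.775 1.034 1.804
vertex 1.543 1.848 1.055
endloop
endfacet
facet normal 0.977 0.111 -0.182
outer loop
vertex 1.838 1.781 2.596
vertex 1.775 1.034 1.804
vertex 1.606 2.594 1.847
endloop
endfacet
facet normal -0.701 0.712 0.032
outer loop
vertex 3.059 2.528 -3.716
vertex 2.863 2.297 -2.875
vertex 3.486 2.918 -3.035
endloop
endfacet
facet normal -0.170 0.897 -0.407
outer loop
vertex 3.059 2.528 -3.716
vertex 3.486 2.918 -3.035
vertex 3.94 2.673 -3.764
endloop
endfacet
facet normal -0.115 0.395 -0.911
outer loop
vertex 3.059 2.528 -3.716
vertex 3.94 2.673 -3.764
vertex 3.598 1.9 -4.056
endloop
endfacet
facet normal -0.612 -0.100 -0.785
outer loop
vertex 3.059 2.528 -3.716
vertex 3.598 1.9 -4.056
vertex 2.932 1.668 -3.507
endloop
endfacet
facet normal -0.975 0.095 -0.201
outer loop
vertex 3.059 2.528 -3.716
vertex 2.932 1.668 -3.507
vertex 2.863 2.297 -2.875
endloop
endfacet
facet normal 0.436 0.899 -0.031
outer loop
vertex 3.94 2.673 -3.764
vertex 3.486 2.918 -3.035
vertex 4.288 2.532 -2.953
endloop
endfacet
facet normal -0.424 0.600 0.679
outer loop
vertex 3.486 2.918 -3.035
vertex 2.863 2.297 -2.875
vertex 3.622 2.3 -2.404
endloop
endfacet
facet normal -0.866 -0.399 0.302
outer loop
vertex 2.863 2.297 -2.875
vertex 2.932 1.668 -3.507
vertex 3.28 1.527 -2.696
endloop
endfacet
facet normal -0.279 -0.715 -0.641
outer loop
vertex 2.932 1.668 -3.507
vertex 3.598 1.9 -4.056
vertex 3.734 1.282 -3.425
endloop
endfacet
facet normal 0.525 0.088 -0.847
outer loop
vertex 3.598 1.9 -4.056
vertex 3.94 2.673 -3.764
vertex 4.357 1.903 -3.585
endloop
endfacet
facet normal 0.612 0.100 0.785
outer loop
vertex 4.161 1.672 -2.744
vertex 4.288 2.532 -2.953
vertex 3.622 2.3 -2.404
endloop
endfacet
facet normal 0.115 -0.395 0.911
outer loop
vertex 4.161 1.672 -2.744
vertex 3.622 2.3 -2.404
vertex 3.28 1.527 -2.696
endloop
endfacet
facet normal 0.170 -0.897 0.407
outer loop
vertex 4.161 1.672 -2.744
vertex 3.28 1.527 -2.696
vertex 3.734 1.282 -3.425
endloop
endfacet
facet normal 0.701 -0.712 -0.032
outer loop
vertex 4.161 1.672 -2.744
vertex 3.734 1.282 -3.425
vertex 4.357 1.903 -3.585
endloop
endfacet
facet normal 0.975 -0.095 0.201
outer loop
vertex 4.161 1.672 -2.744
vertex 4.357 1.903 -3.585
vertex 4.288 2.532 -2.953
endloop
endfacet
facet normal 0.279 0.715 0.641
outer loop
vertex 3.622 2.3 -2.404
vertex 4.288 2.532 -2.953
vertex 3.486 2.918 -3.035
endloop
endfacet
facet normal -0.525 -0.088 0.847
outer loop
vertex 3.28 1.527 -2.696
vertex 3.622 2.3 -2.404
vertex 2.863 2.297 -2.875
endloop
endfacet
facet normal -0.436 -0.899 0.031
outer loop
vertex 3.734 1.282 -3.425
vertex 3.28 1.527 -2.696
vertex 2.932 1.668 -3.507
endloop
endfacet
facet normal 0.424 -0.600 -0.679
outer loop
vertex 4.357 1.903 -3.585
vertex 3.734 1.282 -3.425
vertex 3.598 1.9 -4.056
endloop
endfacet
facet normal 0.866 0.399 -0.302
outer loop
vertex 4.288 2.532 -2.953
vertex 4.357 1.903 -3.585
vertex 3.94 2.673 -3.764
endloop
endfacet

endsolid


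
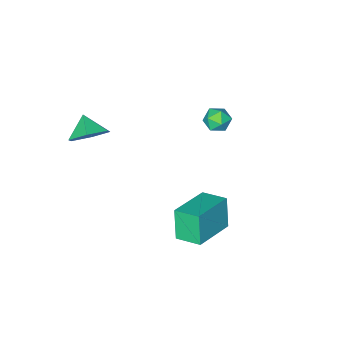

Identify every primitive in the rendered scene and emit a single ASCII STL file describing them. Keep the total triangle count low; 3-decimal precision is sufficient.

solid 
facet normal -0.987 0.159 -0.008
outer loop
vertex -3.181 -0.59 0.702
vertex -3.229 -0.853 1.354
vertex -3.117 -0.164 1.26
endloop
endfacet
facet normal -0.649 0.639 -0.413
outer loop
vertex -3.181 -0.59 0.702
vertex -3.117 -0.164 1.26
vertex -2.688 -0.087 0.706
endloop
endfacet
facet normal -0.283 0.285 -0.916
outer loop
vertex -3.181 -0.59 0.702
vertex -2.688 -0.087 0.706
vertex -2.534 -0.728 0.459
endloop
endfacet
facet normal -0.396 -0.412 -0.820
outer loop
vertex -3.181 -0.59 0.702
vertex -2.534 -0.728 0.459
vertex -2.869 -1.202 0.859
endloop
endfacet
facet normal -0.832 -0.491 -0.259
outer loop
vertex -3.181 -0.59 0.702
vertex -2.869 -1.202 0.859
vertex -3.229 -0.853 1.354
endloop
endfacet
facet normal -0.180 0.984 -0.003
outer loop
vertex -2.688 -0.087 0.706
vertex -3.117 -0.164 1.26
vertex -2.431 -0.038 1.361
endloop
endfacet
facet normal -0.728 0.207 0.654
outer loop
vertex -3.117 -0.164 1.26
vertex -3.229 -0.853 1.354
vertex -2.766 -0.512 1.761
endloop
endfacet
facet normal -0.475 -0.844 0.250
outer loop
vertex -3.229 -0.853 1.354
vertex -2.869 -1.202 0.859
vertex -2.612 -1.153 1.514
endloop
endfacet
facet normal 0.229 -0.717 -0.658
outer loop
vertex -2.869 -1.202 0.859
vertex -2.534 -0.728 0.459
vertex -2.183 -1.076 0.96
endloop
endfacet
facet normal 0.411 0.412 -0.813
outer loop
vertex -2.534 -0.728 0.459
vertex -2.688 -0.087 0.706
vertex -2.071 -0.387 0.866
endloop
endfacet
facet normal 0.396 0.412 0.820
outer loop
vertex -2.119 -0.65 1.518
vertex -2.431 -0.038 1.361
vertex -2.766 -0.512 1.761
endloop
endfacet
facet normal 0.283 -0.285 0.916
outer loop
vertex -2.119 -0.65 1.518
vertex -2.766 -0.512 1.761
vertex -2.612 -1.153 1.514
endloop
endfacet
facet normal 0.649 -0.639 0.413
outer loop
vertex -2.119 -0.65 1.518
vertex -2.612 -1.153 1.514
vertex -2.183 -1.076 0.96
endloop
endfacet
facet normal 0.987 -0.159 0.008
outer loop
vertex -2.119 -0.65 1.518
vertex -2.183 -1.076 0.96
vertex -2.071 -0.387 0.866
endloop
endfacet
facet normal 0.832 0.491 0.259
outer loop
vertex -2.119 -0.65 1.518
vertex -2.071 -0.387 0.866
vertex -2.431 -0.038 1.361
endloop
endfacet
facet normal -0.229 0.717 0.658
outer loop
vertex -2.766 -0.512 1.761
vertex -2.431 -0.038 1.361
vertex -3.117 -0.164 1.26
endloop
endfacet
facet normal -0.411 -0.412 0.813
outer loop
vertex -2.612 -1.153 1.514
vertex -2.766 -0.512 1.761
vertex -3.229 -0.853 1.354
endloop
endfacet
facet normal 0.180 -0.984 0.003
outer loop
vertex -2.183 -1.076 0.96
vertex -2.612 -1.153 1.514
vertex -2.869 -1.202 0.859
endloop
endfacet
facet normal 0.728 -0.207 -0.654
outer loop
vertex -2.071 -0.387 0.866
vertex -2.183 -1.076 0.96
vertex -2.534 -0.728 0.459
endloop
endfacet
facet normal 0.475 0.844 -0.250
outer loop
vertex -2.431 -0.038 1.361
vertex -2.071 -0.387 0.866
vertex -2.688 -0.087 0.706
endloop
endfacet
facet normal -0.921 -0.280 -0.271
outer loop
vertex -0.03 1.721 -0.589
vertex -0.462 2.856 -0.294
vertex 0.251 2.205 -2.045
endloop
endfacet
facet normal 0.345 -0.909 -0.235
outer loop
vertex 2.222 2.804 -1.466
vertex -0.03 1.721 -0.589
vertex 0.251 2.205 -2.045
endloop
endfacet
facet normal -0.921 -0.280 -0.271
outer loop
vertex 0.251 2.205 -2.045
vertex -0.462 2.856 -0.294
vertex -0.181 3.34 -1.751
endloop
endfacet
facet normal 0.180 0.310 -0.933
outer loop
vertex -0.181 3.34 -1.751
vertex 2.222 2.804 -1.466
vertex 0.251 2.205 -2.045
endloop
endfacet
facet normal -0.180 -0.311 0.933
outer loop
vertex -0.03 1.721 -0.589
vertex 1.509 3.455 0.285
vertex -0.462 2.856 -0.294
endloop
endfacet
facet normal 0.345 -0.909 -0.235
outer loop
vertex 1.941 2.32 -0.009
vertex -0.03 1.721 -0.589
vertex 2.222 2.804 -1.466
endloop
endfacet
facet normal -0.180 -0.310 0.933
outer loop
vertex 1.941 2.32 -0.009
vertex 1.509 3.455 0.285
vertex -0.03 1.721 -0.589
endloop
endfacet
facet normal -0.345 0.909 0.235
outer loop
vertex -0.462 2.856 -0.294
vertex 1.509 3.455 0.285
vertex -0.181 3.34 -1.751
endloop
endfacet
facet normal 0.180 0.311 -0.933
outer loop
vertex 1.79 3.939 -1.171
vertex 2.222 2.804 -1.466
vertex -0.181 3.34 -1.751
endloop
endfacet
facet normal -0.345 0.908 0.235
outer loop
vertex -0.181 3.34 -1.751
vertex 1.509 3.455 0.285
vertex 1.79 3.939 -1.171
endloop
endfacet
facet normal 0.921 0.280 0.271
outer loop
vertex 1.79 3.939 -1.171
vertex 1.941 2.32 -0.009
vertex 2.222 2.804 -1.466
endloop
endfacet
facet normal 0.921 0.280 0.271
outer loop
vertex 1.509 3.455 0.285
vertex 1.941 2.32 -0.009
vertex 1.79 3.939 -1.171
endloop
endfacet
facet normal 0.240 0.758 -0.606
outer loop
vertex 3.445 -3.108 1.299
vertex 2.915 -2.475 1.881
vertex 3.894 -2.634 2.07
endloop
endfacet
facet normal 0.532 -0.823 0.196
outer loop
vertex 3.445 -3.108 1.299
vertex 3.894 -2.634 2.07
vertex 2.645 -3.325 2.559
endloop
endfacet
facet normal 0.240 0.758 -0.606
outer loop
vertex 3.894 -2.634 2.07
vertex 2.915 -2.475 1.881
vertex 3.363 -2.001 2.651
endloop
endfacet
facet normal 0.495 -0.324 0.806
outer loop
vertex 3.894 -2.634 2.07
vertex 3.363 -2.001 2.651
vertex 2.645 -3.325 2.559
endloop
endfacet
facet normal 0.240 0.758 -0.606
outer loop
vertex 3.363 -2.001 2.651
vertex 2.915 -2.475 1.881
vertex 2.384 -1.842 2.462
endloop
endfacet
facet normal -0.184 0.032 0.982
outer loop
vertex 3.363 -2.001 2.651
vertex 2.384 -1.842 2.462
vertex 2.645 -3.325 2.559
endloop
endfacet
facet normal 0.240 0.758 -0.607
outer loop
vertex 2.384 -1.842 2.462
vertex 2.915 -2.475 1.881
vertex 1.935 -2.317 1.691
endloop
endfacet
facet normal -0.828 -0.110 0.550
outer loop
vertex 2.384 -1.842 2.462
vertex 1.935 -2.317 1.691
vertex 2.645 -3.325 2.559
endloop
endfacet
facet normal 0.240 0.758 -0.607
outer loop
vertex 1.935 -2.317 1.691
vertex 2.915 -2.475 1.881
vertex 2.466 -2.95 1.11
endloop
endfacet
facet normal -0.791 -0.609 -0.060
outer loop
vertex 1.935 -2.317 1.691
vertex 2.466 -2.95 1.11
vertex 2.645 -3.325 2.559
endloop
endfacet
facet normal 0.239 0.758 -0.607
outer loop
vertex 2.466 -2.95 1.11
vertex 2.915 -2.475 1.881
vertex 3.445 -3.108 1.299
endloop
endfacet
facet normal -0.110 -0.965 -0.236
outer loop
vertex 2.466 -2.95 1.11
vertex 3.445 -3.108 1.299
vertex 2.645 -3.325 2.559
endloop
endfacet

endsolid


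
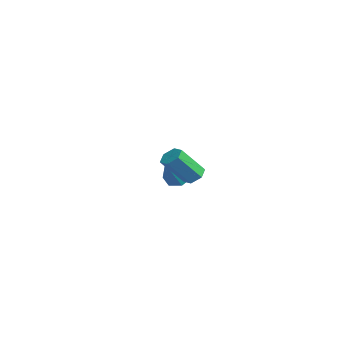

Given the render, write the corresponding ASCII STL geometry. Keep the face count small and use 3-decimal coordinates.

solid 
facet normal -0.030 0.640 -0.768
outer loop
vertex 4.429 1.562 1.751
vertex 3.886 1.448 1.677
vertex 4.04 1.864 2.018
endloop
endfacet
facet normal 0.719 0.547 0.428
outer loop
vertex 4.429 1.562 1.751
vertex 4.04 1.864 2.018
vertex 4.478 0.506 3.018
endloop
endfacet
facet normal 0.719 0.547 0.428
outer loop
vertex 4.478 0.506 3.018
vertex 4.04 1.864 2.018
vertex 4.089 0.808 3.285
endloop
endfacet
facet normal 0.029 -0.641 0.767
outer loop
vertex 4.478 0.506 3.018
vertex 4.089 0.808 3.285
vertex 3.934 0.392 2.943
endloop
endfacet
facet normal -0.030 0.640 -0.768
outer loop
vertex 4.04 1.864 2.018
vertex 3.886 1.448 1.677
vertex 3.497 1.75 1.944
endloop
endfacet
facet normal -0.241 0.741 0.627
outer loop
vertex 4.04 1.864 2.018
vertex 3.497 1.75 1.944
vertex 4.089 0.808 3.285
endloop
endfacet
facet normal -0.242 0.740 0.627
outer loop
vertex 4.089 0.808 3.285
vertex 3.497 1.75 1.944
vertex 3.546 0.694 3.21
endloop
endfacet
facet normal 0.029 -0.641 0.767
outer loop
vertex 4.089 0.808 3.285
vertex 3.546 0.694 3.21
vertex 3.934 0.392 2.943
endloop
endfacet
facet normal -0.029 0.641 -0.767
outer loop
vertex 3.497 1.75 1.944
vertex 3.886 1.448 1.677
vertex 3.342 1.334 1.602
endloop
endfacet
facet normal -0.961 0.194 0.199
outer loop
vertex 3.497 1.75 1.944
vertex 3.342 1.334 1.602
vertex 3.546 0.694 3.21
endloop
endfacet
facet normal -0.960 0.195 0.199
outer loop
vertex 3.546 0.694 3.21
vertex 3.342 1.334 1.602
vertex 3.391 0.278 2.869
endloop
endfacet
facet normal 0.030 -0.640 0.768
outer loop
vertex 3.546 0.694 3.21
vertex 3.391 0.278 2.869
vertex 3.934 0.392 2.943
endloop
endfacet
facet normal -0.029 0.641 -0.767
outer loop
vertex 3.342 1.334 1.602
vertex 3.886 1.448 1.677
vertex 3.731 1.032 1.335
endloop
endfacet
facet normal -0.719 -0.547 -0.428
outer loop
vertex 3.342 1.334 1.602
vertex 3.731 1.032 1.335
vertex 3.391 0.278 2.869
endloop
endfacet
facet normal -0.719 -0.547 -0.428
outer loop
vertex 3.391 0.278 2.869
vertex 3.731 1.032 1.335
vertex 3.78 -0.024 2.602
endloop
endfacet
facet normal 0.030 -0.640 0.768
outer loop
vertex 3.391 0.278 2.869
vertex 3.78 -0.024 2.602
vertex 3.934 0.392 2.943
endloop
endfacet
facet normal -0.029 0.641 -0.767
outer loop
vertex 3.731 1.032 1.335
vertex 3.886 1.448 1.677
vertex 4.274 1.146 1.41
endloop
endfacet
facet normal 0.242 -0.741 -0.627
outer loop
vertex 3.731 1.032 1.335
vertex 4.274 1.146 1.41
vertex 3.78 -0.024 2.602
endloop
endfacet
facet normal 0.241 -0.741 -0.627
outer loop
vertex 3.78 -0.024 2.602
vertex 4.274 1.146 1.41
vertex 4.323 0.09 2.676
endloop
endfacet
facet normal 0.030 -0.640 0.768
outer loop
vertex 3.78 -0.024 2.602
vertex 4.323 0.09 2.676
vertex 3.934 0.392 2.943
endloop
endfacet
facet normal -0.030 0.640 -0.768
outer loop
vertex 4.274 1.146 1.41
vertex 3.886 1.448 1.677
vertex 4.429 1.562 1.751
endloop
endfacet
facet normal 0.960 -0.194 -0.199
outer loop
vertex 4.274 1.146 1.41
vertex 4.429 1.562 1.751
vertex 4.323 0.09 2.676
endloop
endfacet
facet normal 0.961 -0.194 -0.199
outer loop
vertex 4.323 0.09 2.676
vertex 4.429 1.562 1.751
vertex 4.478 0.506 3.018
endloop
endfacet
facet normal 0.029 -0.641 0.767
outer loop
vertex 4.323 0.09 2.676
vertex 4.478 0.506 3.018
vertex 3.934 0.392 2.943
endloop
endfacet
facet normal -0.418 0.595 -0.686
outer loop
vertex -1.435 2.969 -1.09
vertex -2.059 3.026 -0.66
vertex -1.44 3.466 -0.656
endloop
endfacet
facet normal 1.000 -0.004 0.016
outer loop
vertex -1.435 2.969 -1.09
vertex -1.44 3.466 -0.656
vertex -1.461 2.174 0.32
endloop
endfacet
facet normal -0.419 0.595 -0.686
outer loop
vertex -1.44 3.466 -0.656
vertex -2.059 3.026 -0.66
vertex -1.911 3.631 -0.225
endloop
endfacet
facet normal 0.687 0.431 0.585
outer loop
vertex -1.44 3.466 -0.656
vertex -1.911 3.631 -0.225
vertex -1.461 2.174 0.32
endloop
endfacet
facet normal -0.418 0.595 -0.686
outer loop
vertex -1.911 3.631 -0.225
vertex -2.059 3.026 -0.66
vertex -2.494 3.34 -0.122
endloop
endfacet
facet normal -0.008 0.348 0.937
outer loop
vertex -1.911 3.631 -0.225
vertex -2.494 3.34 -0.122
vertex -1.461 2.174 0.32
endloop
endfacet
facet normal -0.418 0.595 -0.686
outer loop
vertex -2.494 3.34 -0.122
vertex -2.059 3.026 -0.66
vertex -2.749 2.813 -0.424
endloop
endfacet
facet normal -0.560 -0.191 0.806
outer loop
vertex -2.494 3.34 -0.122
vertex -2.749 2.813 -0.424
vertex -1.461 2.174 0.32
endloop
endfacet
facet normal -0.418 0.596 -0.686
outer loop
vertex -2.749 2.813 -0.424
vertex -2.059 3.026 -0.66
vertex -2.485 2.446 -0.904
endloop
endfacet
facet normal -0.555 -0.780 0.291
outer loop
vertex -2.749 2.813 -0.424
vertex -2.485 2.446 -0.904
vertex -1.461 2.174 0.32
endloop
endfacet
facet normal -0.418 0.596 -0.686
outer loop
vertex -2.485 2.446 -0.904
vertex -2.059 3.026 -0.66
vertex -1.9 2.515 -1.201
endloop
endfacet
facet normal 0.004 -0.976 -0.220
outer loop
vertex -2.485 2.446 -0.904
vertex -1.9 2.515 -1.201
vertex -1.461 2.174 0.32
endloop
endfacet
facet normal -0.418 0.596 -0.686
outer loop
vertex -1.9 2.515 -1.201
vertex -2.059 3.026 -0.66
vertex -1.435 2.969 -1.09
endloop
endfacet
facet normal 0.697 -0.630 -0.342
outer loop
vertex -1.9 2.515 -1.201
vertex -1.435 2.969 -1.09
vertex -1.461 2.174 0.32
endloop
endfacet

endsolid


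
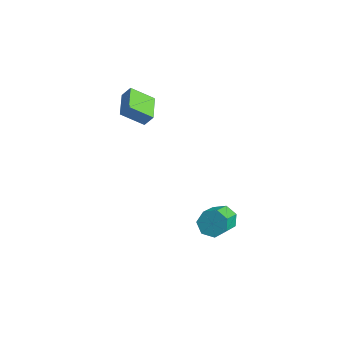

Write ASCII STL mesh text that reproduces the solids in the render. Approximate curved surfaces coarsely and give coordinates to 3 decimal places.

solid 
facet normal -0.269 0.746 -0.609
outer loop
vertex 1.647 2.626 -5.052
vertex 1.205 2.99 -4.411
vertex 2.028 3.109 -4.629
endloop
endfacet
facet normal 0.817 -0.159 -0.554
outer loop
vertex 1.647 2.626 -5.052
vertex 2.028 3.109 -4.629
vertex 2.238 0.985 -3.71
endloop
endfacet
facet normal 0.817 -0.159 -0.555
outer loop
vertex 2.238 0.985 -3.71
vertex 2.028 3.109 -4.629
vertex 2.619 1.468 -3.288
endloop
endfacet
facet normal 0.269 -0.745 0.610
outer loop
vertex 2.238 0.985 -3.71
vertex 2.619 1.468 -3.288
vertex 1.795 1.35 -3.069
endloop
endfacet
facet normal -0.269 0.746 -0.609
outer loop
vertex 2.028 3.109 -4.629
vertex 1.205 2.99 -4.411
vertex 1.789 3.502 -4.042
endloop
endfacet
facet normal 0.908 0.407 0.097
outer loop
vertex 2.028 3.109 -4.629
vertex 1.789 3.502 -4.042
vertex 2.619 1.468 -3.288
endloop
endfacet
facet normal 0.908 0.407 0.097
outer loop
vertex 2.619 1.468 -3.288
vertex 1.789 3.502 -4.042
vertex 2.38 1.861 -2.7
endloop
endfacet
facet normal 0.269 -0.747 0.608
outer loop
vertex 2.619 1.468 -3.288
vertex 2.38 1.861 -2.7
vertex 1.795 1.35 -3.069
endloop
endfacet
facet normal -0.269 0.746 -0.610
outer loop
vertex 1.789 3.502 -4.042
vertex 1.205 2.99 -4.411
vertex 1.11 3.511 -3.732
endloop
endfacet
facet normal 0.317 0.666 0.675
outer loop
vertex 1.789 3.502 -4.042
vertex 1.11 3.511 -3.732
vertex 2.38 1.861 -2.7
endloop
endfacet
facet normal 0.316 0.666 0.676
outer loop
vertex 2.38 1.861 -2.7
vertex 1.11 3.511 -3.732
vertex 1.7 1.87 -2.391
endloop
endfacet
facet normal 0.267 -0.746 0.610
outer loop
vertex 2.38 1.861 -2.7
vertex 1.7 1.87 -2.391
vertex 1.795 1.35 -3.069
endloop
endfacet
facet normal -0.268 0.746 -0.610
outer loop
vertex 1.11 3.511 -3.732
vertex 1.205 2.99 -4.411
vertex 0.502 3.127 -3.934
endloop
endfacet
facet normal -0.515 0.424 0.745
outer loop
vertex 1.11 3.511 -3.732
vertex 0.502 3.127 -3.934
vertex 1.7 1.87 -2.391
endloop
endfacet
facet normal -0.516 0.423 0.745
outer loop
vertex 1.7 1.87 -2.391
vertex 0.502 3.127 -3.934
vertex 1.093 1.486 -2.593
endloop
endfacet
facet normal 0.269 -0.746 0.610
outer loop
vertex 1.7 1.87 -2.391
vertex 1.093 1.486 -2.593
vertex 1.795 1.35 -3.069
endloop
endfacet
facet normal -0.268 0.746 -0.610
outer loop
vertex 0.502 3.127 -3.934
vertex 1.205 2.99 -4.411
vertex 0.423 2.641 -4.494
endloop
endfacet
facet normal -0.957 -0.137 0.254
outer loop
vertex 0.502 3.127 -3.934
vertex 0.423 2.641 -4.494
vertex 1.093 1.486 -2.593
endloop
endfacet
facet normal -0.957 -0.137 0.254
outer loop
vertex 1.093 1.486 -2.593
vertex 0.423 2.641 -4.494
vertex 1.014 1.0 -3.153
endloop
endfacet
facet normal 0.269 -0.746 0.609
outer loop
vertex 1.093 1.486 -2.593
vertex 1.014 1.0 -3.153
vertex 1.795 1.35 -3.069
endloop
endfacet
facet normal -0.268 0.746 -0.609
outer loop
vertex 0.423 2.641 -4.494
vertex 1.205 2.99 -4.411
vertex 0.933 2.418 -4.992
endloop
endfacet
facet normal -0.679 -0.595 -0.429
outer loop
vertex 0.423 2.641 -4.494
vertex 0.933 2.418 -4.992
vertex 1.014 1.0 -3.153
endloop
endfacet
facet normal -0.679 -0.595 -0.429
outer loop
vertex 1.014 1.0 -3.153
vertex 0.933 2.418 -4.992
vertex 1.524 0.777 -3.651
endloop
endfacet
facet normal 0.269 -0.746 0.609
outer loop
vertex 1.014 1.0 -3.153
vertex 1.524 0.777 -3.651
vertex 1.795 1.35 -3.069
endloop
endfacet
facet normal -0.269 0.746 -0.609
outer loop
vertex 0.933 2.418 -4.992
vertex 1.205 2.99 -4.411
vertex 1.647 2.626 -5.052
endloop
endfacet
facet normal 0.110 -0.605 -0.789
outer loop
vertex 0.933 2.418 -4.992
vertex 1.647 2.626 -5.052
vertex 1.524 0.777 -3.651
endloop
endfacet
facet normal 0.111 -0.605 -0.789
outer loop
vertex 1.524 0.777 -3.651
vertex 1.647 2.626 -5.052
vertex 2.238 0.985 -3.71
endloop
endfacet
facet normal 0.268 -0.746 0.610
outer loop
vertex 1.524 0.777 -3.651
vertex 2.238 0.985 -3.71
vertex 1.795 1.35 -3.069
endloop
endfacet
facet normal -0.641 -0.504 0.580
outer loop
vertex -3.69 1.312 3.701
vertex -4.664 2.653 3.79
vertex -4.096 1.061 3.034
endloop
endfacet
facet normal 0.587 -0.808 -0.053
outer loop
vertex -3.096 1.847 2.13
vertex -3.69 1.312 3.701
vertex -4.096 1.061 3.034
endloop
endfacet
facet normal -0.641 -0.504 0.579
outer loop
vertex -4.096 1.061 3.034
vertex -4.664 2.653 3.79
vertex -5.07 2.403 3.123
endloop
endfacet
facet normal -0.495 -0.305 -0.813
outer loop
vertex -5.07 2.403 3.123
vertex -3.096 1.847 2.13
vertex -4.096 1.061 3.034
endloop
endfacet
facet normal 0.495 0.306 0.813
outer loop
vertex -3.69 1.312 3.701
vertex -3.664 3.439 2.886
vertex -4.664 2.653 3.79
endloop
endfacet
facet normal 0.586 -0.808 -0.054
outer loop
vertex -2.69 2.097 2.797
vertex -3.69 1.312 3.701
vertex -3.096 1.847 2.13
endloop
endfacet
facet normal 0.495 0.306 0.813
outer loop
vertex -2.69 2.097 2.797
vertex -3.664 3.439 2.886
vertex -3.69 1.312 3.701
endloop
endfacet
facet normal -0.586 0.808 0.054
outer loop
vertex -4.664 2.653 3.79
vertex -3.664 3.439 2.886
vertex -5.07 2.403 3.123
endloop
endfacet
facet normal -0.495 -0.306 -0.813
outer loop
vertex -4.07 3.188 2.219
vertex -3.096 1.847 2.13
vertex -5.07 2.403 3.123
endloop
endfacet
facet normal -0.587 0.808 0.053
outer loop
vertex -5.07 2.403 3.123
vertex -3.664 3.439 2.886
vertex -4.07 3.188 2.219
endloop
endfacet
facet normal 0.641 0.504 -0.579
outer loop
vertex -4.07 3.188 2.219
vertex -2.69 2.097 2.797
vertex -3.096 1.847 2.13
endloop
endfacet
facet normal 0.641 0.504 -0.580
outer loop
vertex -3.664 3.439 2.886
vertex -2.69 2.097 2.797
vertex -4.07 3.188 2.219
endloop
endfacet

endsolid
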